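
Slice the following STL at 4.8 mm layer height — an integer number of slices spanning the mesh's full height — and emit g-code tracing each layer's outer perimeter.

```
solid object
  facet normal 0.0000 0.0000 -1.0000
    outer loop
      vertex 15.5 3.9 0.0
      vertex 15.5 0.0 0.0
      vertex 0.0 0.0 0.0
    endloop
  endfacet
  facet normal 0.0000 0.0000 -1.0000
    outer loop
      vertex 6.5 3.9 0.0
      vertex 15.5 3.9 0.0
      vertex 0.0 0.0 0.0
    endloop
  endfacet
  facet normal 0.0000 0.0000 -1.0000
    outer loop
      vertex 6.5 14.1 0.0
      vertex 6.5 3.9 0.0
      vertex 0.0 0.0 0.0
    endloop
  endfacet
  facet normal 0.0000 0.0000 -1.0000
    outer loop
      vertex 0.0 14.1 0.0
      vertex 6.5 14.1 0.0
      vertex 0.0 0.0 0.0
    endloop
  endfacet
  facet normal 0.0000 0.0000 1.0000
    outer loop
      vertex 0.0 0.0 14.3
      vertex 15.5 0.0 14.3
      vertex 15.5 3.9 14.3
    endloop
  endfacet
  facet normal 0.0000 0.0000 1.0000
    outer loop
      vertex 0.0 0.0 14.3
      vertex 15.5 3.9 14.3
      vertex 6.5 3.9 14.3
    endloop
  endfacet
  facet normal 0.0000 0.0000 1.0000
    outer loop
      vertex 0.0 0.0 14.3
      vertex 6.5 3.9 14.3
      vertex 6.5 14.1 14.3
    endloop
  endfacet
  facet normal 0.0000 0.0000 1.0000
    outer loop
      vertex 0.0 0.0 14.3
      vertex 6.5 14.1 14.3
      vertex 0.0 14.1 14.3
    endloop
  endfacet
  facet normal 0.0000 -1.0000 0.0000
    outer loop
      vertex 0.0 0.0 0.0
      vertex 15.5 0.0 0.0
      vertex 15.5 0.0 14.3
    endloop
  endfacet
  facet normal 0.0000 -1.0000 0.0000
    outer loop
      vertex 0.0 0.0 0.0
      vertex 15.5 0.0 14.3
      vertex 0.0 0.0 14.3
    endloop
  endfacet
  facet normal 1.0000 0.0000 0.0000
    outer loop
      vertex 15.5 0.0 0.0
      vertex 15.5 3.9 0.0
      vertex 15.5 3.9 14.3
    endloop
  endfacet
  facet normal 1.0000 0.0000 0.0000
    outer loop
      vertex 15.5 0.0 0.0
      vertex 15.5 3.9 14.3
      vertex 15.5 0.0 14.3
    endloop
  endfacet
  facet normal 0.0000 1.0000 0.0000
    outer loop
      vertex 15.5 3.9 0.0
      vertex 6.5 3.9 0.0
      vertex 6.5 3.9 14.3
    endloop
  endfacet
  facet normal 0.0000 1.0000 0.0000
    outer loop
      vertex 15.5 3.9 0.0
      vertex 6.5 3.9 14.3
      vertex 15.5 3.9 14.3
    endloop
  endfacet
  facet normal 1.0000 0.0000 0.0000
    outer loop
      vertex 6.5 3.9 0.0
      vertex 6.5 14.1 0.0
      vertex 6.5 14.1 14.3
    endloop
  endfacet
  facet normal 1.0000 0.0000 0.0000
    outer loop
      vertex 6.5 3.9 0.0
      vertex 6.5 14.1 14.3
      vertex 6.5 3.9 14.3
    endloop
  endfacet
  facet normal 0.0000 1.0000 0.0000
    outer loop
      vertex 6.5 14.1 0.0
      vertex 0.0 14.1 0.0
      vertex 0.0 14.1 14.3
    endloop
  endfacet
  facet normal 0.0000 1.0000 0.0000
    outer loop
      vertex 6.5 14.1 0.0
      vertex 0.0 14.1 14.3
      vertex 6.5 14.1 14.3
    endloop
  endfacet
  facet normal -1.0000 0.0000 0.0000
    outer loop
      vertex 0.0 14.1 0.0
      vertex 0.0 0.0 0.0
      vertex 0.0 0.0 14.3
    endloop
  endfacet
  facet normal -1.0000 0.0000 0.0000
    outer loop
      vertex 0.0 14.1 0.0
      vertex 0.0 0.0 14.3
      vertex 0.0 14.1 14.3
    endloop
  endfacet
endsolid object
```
; perimeter-only toolpath
G21 ; units = mm
G90 ; absolute positioning
G28 ; home
; layer 1
G0 Z4.8
G0 X0.0 Y0.0
G1 X15.5 Y0.0
G1 X15.5 Y3.9
G1 X6.5 Y3.9
G1 X6.5 Y14.1
G1 X0.0 Y14.1
G1 X0.0 Y0.0
; layer 2
G0 Z9.5
G0 X0.0 Y0.0
G1 X15.5 Y0.0
G1 X15.5 Y3.9
G1 X6.5 Y3.9
G1 X6.5 Y14.1
G1 X0.0 Y14.1
G1 X0.0 Y0.0
; layer 3
G0 Z14.3
G0 X0.0 Y0.0
G1 X15.5 Y0.0
G1 X15.5 Y3.9
G1 X6.5 Y3.9
G1 X6.5 Y14.1
G1 X0.0 Y14.1
G1 X0.0 Y0.0
M2 ; end

The solid is an L-shaped prism: outer 15.5 × 14.1 mm, arm thicknesses ≈ 3.9 mm (horizontal) and 6.5 mm (vertical), extruded 14.3 mm in z. Slicing at Δz = 4.8 mm — 3 equal slices spanning the solid's height, so layer i sits at z = i·h/3 — gives 3 non-empty perimeters. Each is a 6-segment closed polygon; G0 lifts to the layer z and rapids to the start vertex, then G1 traces the edges.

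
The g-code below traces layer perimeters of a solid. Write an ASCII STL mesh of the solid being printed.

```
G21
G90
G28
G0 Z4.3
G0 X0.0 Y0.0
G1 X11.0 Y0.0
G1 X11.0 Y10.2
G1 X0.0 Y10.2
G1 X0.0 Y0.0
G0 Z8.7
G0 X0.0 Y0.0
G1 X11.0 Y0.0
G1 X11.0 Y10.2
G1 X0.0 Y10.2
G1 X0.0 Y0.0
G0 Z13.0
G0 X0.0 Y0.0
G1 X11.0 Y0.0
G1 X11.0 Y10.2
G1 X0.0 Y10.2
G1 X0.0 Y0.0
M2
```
solid part
  facet normal 0.0000 0.0000 -1.0000
    outer loop
      vertex 11.0 10.2 0.0
      vertex 11.0 0.0 0.0
      vertex 0.0 0.0 0.0
    endloop
  endfacet
  facet normal 0.0000 0.0000 -1.0000
    outer loop
      vertex 0.0 10.2 0.0
      vertex 11.0 10.2 0.0
      vertex 0.0 0.0 0.0
    endloop
  endfacet
  facet normal 0.0000 0.0000 1.0000
    outer loop
      vertex 0.0 0.0 13.0
      vertex 11.0 0.0 13.0
      vertex 11.0 10.2 13.0
    endloop
  endfacet
  facet normal 0.0000 0.0000 1.0000
    outer loop
      vertex 0.0 0.0 13.0
      vertex 11.0 10.2 13.0
      vertex 0.0 10.2 13.0
    endloop
  endfacet
  facet normal 0.0000 -1.0000 0.0000
    outer loop
      vertex 0.0 0.0 0.0
      vertex 11.0 0.0 0.0
      vertex 11.0 0.0 13.0
    endloop
  endfacet
  facet normal 0.0000 -1.0000 0.0000
    outer loop
      vertex 0.0 0.0 0.0
      vertex 11.0 0.0 13.0
      vertex 0.0 0.0 13.0
    endloop
  endfacet
  facet normal 0.0000 1.0000 0.0000
    outer loop
      vertex 11.0 10.2 13.0
      vertex 11.0 10.2 0.0
      vertex 0.0 10.2 0.0
    endloop
  endfacet
  facet normal 0.0000 1.0000 0.0000
    outer loop
      vertex 0.0 10.2 13.0
      vertex 11.0 10.2 13.0
      vertex 0.0 10.2 0.0
    endloop
  endfacet
  facet normal -1.0000 0.0000 0.0000
    outer loop
      vertex 0.0 10.2 13.0
      vertex 0.0 10.2 0.0
      vertex 0.0 0.0 0.0
    endloop
  endfacet
  facet normal -1.0000 0.0000 0.0000
    outer loop
      vertex 0.0 0.0 13.0
      vertex 0.0 10.2 13.0
      vertex 0.0 0.0 0.0
    endloop
  endfacet
  facet normal 1.0000 0.0000 0.0000
    outer loop
      vertex 11.0 0.0 0.0
      vertex 11.0 10.2 0.0
      vertex 11.0 10.2 13.0
    endloop
  endfacet
  facet normal 1.0000 0.0000 0.0000
    outer loop
      vertex 11.0 0.0 0.0
      vertex 11.0 10.2 13.0
      vertex 11.0 0.0 13.0
    endloop
  endfacet
endsolid part

The G0 Z moves step by Δz≈4.3 mm. Every layer's G1 loop is the same polygon, so the solid is a straight extrusion of it from z=0 to z≈13. Closing with flat bottom and top caps and triangulating gives 12 facets — a rectangular box, roughly 11 × 10.2 mm footprint and 13 mm tall.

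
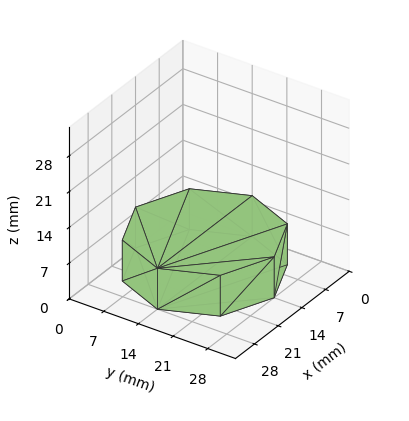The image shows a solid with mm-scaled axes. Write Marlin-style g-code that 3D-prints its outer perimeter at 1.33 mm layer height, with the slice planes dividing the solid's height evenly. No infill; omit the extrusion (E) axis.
Reading the render: the shape is a regular 8-sided prism (a cylinder approximated with 8 flat sides), circumscribed radius ≈ 14 mm, height ≈ 8 mm (dimensions read to the nearest mm from the axis ticks). For the g-code, the solid's height is divided into equal slices at the stated Δz and each level perimeter traced with G1 moves after a G0 lift.

; perimeter-only toolpath
G21 ; units = mm
G90 ; absolute positioning
G28 ; home
; layer 1
G0 Z1.33
G0 X28.00 Y14.00
G1 X23.90 Y23.90
G1 X14.00 Y28.00
G1 X4.10 Y23.90
G1 X0.00 Y14.00
G1 X4.10 Y4.10
G1 X14.00 Y0.00
G1 X23.90 Y4.10
G1 X28.00 Y14.00
; layer 2
G0 Z2.67
G0 X28.00 Y14.00
G1 X23.90 Y23.90
G1 X14.00 Y28.00
G1 X4.10 Y23.90
G1 X0.00 Y14.00
G1 X4.10 Y4.10
G1 X14.00 Y0.00
G1 X23.90 Y4.10
G1 X28.00 Y14.00
; layer 3
G0 Z4.00
G0 X28.00 Y14.00
G1 X23.90 Y23.90
G1 X14.00 Y28.00
G1 X4.10 Y23.90
G1 X0.00 Y14.00
G1 X4.10 Y4.10
G1 X14.00 Y0.00
G1 X23.90 Y4.10
G1 X28.00 Y14.00
; layer 4
G0 Z5.33
G0 X28.00 Y14.00
G1 X23.90 Y23.90
G1 X14.00 Y28.00
G1 X4.10 Y23.90
G1 X0.00 Y14.00
G1 X4.10 Y4.10
G1 X14.00 Y0.00
G1 X23.90 Y4.10
G1 X28.00 Y14.00
; layer 5
G0 Z6.67
G0 X28.00 Y14.00
G1 X23.90 Y23.90
G1 X14.00 Y28.00
G1 X4.10 Y23.90
G1 X0.00 Y14.00
G1 X4.10 Y4.10
G1 X14.00 Y0.00
G1 X23.90 Y4.10
G1 X28.00 Y14.00
; layer 6
G0 Z8.00
G0 X28.00 Y14.00
G1 X23.90 Y23.90
G1 X14.00 Y28.00
G1 X4.10 Y23.90
G1 X0.00 Y14.00
G1 X4.10 Y4.10
G1 X14.00 Y0.00
G1 X23.90 Y4.10
G1 X28.00 Y14.00
M2 ; end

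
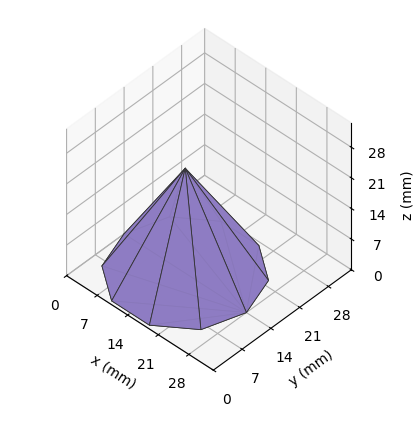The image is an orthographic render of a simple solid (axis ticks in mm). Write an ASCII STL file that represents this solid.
Reading the render: the shape is a regular 10-sided pyramid, base circumscribed radius ≈ 14 mm, apex at z ≈ 24 mm (dimensions read to the nearest mm from the axis ticks). For the STL, each face is triangulated and given an outward normal.

solid part
  facet normal 0.0000 0.0000 -1.0000
    outer loop
      vertex 18.326 27.315 0.000
      vertex 25.326 22.229 0.000
      vertex 28.000 14.000 0.000
    endloop
  endfacet
  facet normal 0.0000 0.0000 -1.0000
    outer loop
      vertex 9.674 27.315 0.000
      vertex 18.326 27.315 0.000
      vertex 28.000 14.000 0.000
    endloop
  endfacet
  facet normal 0.0000 0.0000 -1.0000
    outer loop
      vertex 2.674 22.229 0.000
      vertex 9.674 27.315 0.000
      vertex 28.000 14.000 0.000
    endloop
  endfacet
  facet normal 0.0000 0.0000 -1.0000
    outer loop
      vertex 0.000 14.000 0.000
      vertex 2.674 22.229 0.000
      vertex 28.000 14.000 0.000
    endloop
  endfacet
  facet normal 0.0000 0.0000 -1.0000
    outer loop
      vertex 2.674 5.771 0.000
      vertex 0.000 14.000 0.000
      vertex 28.000 14.000 0.000
    endloop
  endfacet
  facet normal 0.0000 0.0000 -1.0000
    outer loop
      vertex 9.674 0.685 0.000
      vertex 2.674 5.771 0.000
      vertex 28.000 14.000 0.000
    endloop
  endfacet
  facet normal 0.0000 0.0000 -1.0000
    outer loop
      vertex 18.326 0.685 0.000
      vertex 9.674 0.685 0.000
      vertex 28.000 14.000 0.000
    endloop
  endfacet
  facet normal 0.0000 0.0000 -1.0000
    outer loop
      vertex 25.326 5.771 0.000
      vertex 18.326 0.685 0.000
      vertex 28.000 14.000 0.000
    endloop
  endfacet
  facet normal 0.8316 0.2702 0.4851
    outer loop
      vertex 28.000 14.000 0.000
      vertex 25.326 22.229 0.000
      vertex 14.000 14.000 24.000
    endloop
  endfacet
  facet normal 0.5140 0.7074 0.4851
    outer loop
      vertex 25.326 22.229 0.000
      vertex 18.326 27.315 0.000
      vertex 14.000 14.000 24.000
    endloop
  endfacet
  facet normal 0.0000 0.8744 0.4851
    outer loop
      vertex 18.326 27.315 0.000
      vertex 9.674 27.315 0.000
      vertex 14.000 14.000 24.000
    endloop
  endfacet
  facet normal -0.5140 0.7074 0.4851
    outer loop
      vertex 9.674 27.315 0.000
      vertex 2.674 22.229 0.000
      vertex 14.000 14.000 24.000
    endloop
  endfacet
  facet normal -0.8316 0.2702 0.4851
    outer loop
      vertex 2.674 22.229 0.000
      vertex 0.000 14.000 0.000
      vertex 14.000 14.000 24.000
    endloop
  endfacet
  facet normal -0.8316 -0.2702 0.4851
    outer loop
      vertex 0.000 14.000 0.000
      vertex 2.674 5.771 0.000
      vertex 14.000 14.000 24.000
    endloop
  endfacet
  facet normal -0.5140 -0.7074 0.4851
    outer loop
      vertex 2.674 5.771 0.000
      vertex 9.674 0.685 0.000
      vertex 14.000 14.000 24.000
    endloop
  endfacet
  facet normal 0.0000 -0.8744 0.4851
    outer loop
      vertex 9.674 0.685 0.000
      vertex 18.326 0.685 0.000
      vertex 14.000 14.000 24.000
    endloop
  endfacet
  facet normal 0.5140 -0.7074 0.4851
    outer loop
      vertex 18.326 0.685 0.000
      vertex 25.326 5.771 0.000
      vertex 14.000 14.000 24.000
    endloop
  endfacet
  facet normal 0.8316 -0.2702 0.4851
    outer loop
      vertex 25.326 5.771 0.000
      vertex 28.000 14.000 0.000
      vertex 14.000 14.000 24.000
    endloop
  endfacet
endsolid part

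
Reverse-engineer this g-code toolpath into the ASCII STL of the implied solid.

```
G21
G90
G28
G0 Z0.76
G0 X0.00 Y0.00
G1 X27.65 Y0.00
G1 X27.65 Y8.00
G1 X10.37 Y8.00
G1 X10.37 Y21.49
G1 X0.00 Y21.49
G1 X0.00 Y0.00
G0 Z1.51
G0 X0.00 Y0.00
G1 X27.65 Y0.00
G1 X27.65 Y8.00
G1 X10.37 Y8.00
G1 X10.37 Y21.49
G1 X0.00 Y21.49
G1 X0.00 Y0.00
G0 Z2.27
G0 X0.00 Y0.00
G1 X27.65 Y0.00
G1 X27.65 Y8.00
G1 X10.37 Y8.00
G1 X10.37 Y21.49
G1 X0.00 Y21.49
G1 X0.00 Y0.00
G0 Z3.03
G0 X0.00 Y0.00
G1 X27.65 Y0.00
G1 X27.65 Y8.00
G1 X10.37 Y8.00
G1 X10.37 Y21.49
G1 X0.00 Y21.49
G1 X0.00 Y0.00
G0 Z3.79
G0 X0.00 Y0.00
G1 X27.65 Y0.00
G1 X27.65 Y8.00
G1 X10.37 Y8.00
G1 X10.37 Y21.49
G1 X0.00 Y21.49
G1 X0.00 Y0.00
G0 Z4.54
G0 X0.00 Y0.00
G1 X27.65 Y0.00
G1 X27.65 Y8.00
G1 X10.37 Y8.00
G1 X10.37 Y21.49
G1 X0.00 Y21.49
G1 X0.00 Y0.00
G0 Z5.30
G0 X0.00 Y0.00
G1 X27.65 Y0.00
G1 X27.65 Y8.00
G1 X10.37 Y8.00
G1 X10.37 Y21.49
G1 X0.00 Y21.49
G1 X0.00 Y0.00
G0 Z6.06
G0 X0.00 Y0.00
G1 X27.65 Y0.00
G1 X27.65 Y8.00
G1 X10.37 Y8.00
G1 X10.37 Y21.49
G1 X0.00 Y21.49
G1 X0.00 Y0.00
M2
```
solid part
  facet normal 0.0000 0.0000 -1.0000
    outer loop
      vertex 27.65 8.00 0.00
      vertex 27.65 0.00 0.00
      vertex 0.00 0.00 0.00
    endloop
  endfacet
  facet normal 0.0000 0.0000 -1.0000
    outer loop
      vertex 10.37 8.00 0.00
      vertex 27.65 8.00 0.00
      vertex 0.00 0.00 0.00
    endloop
  endfacet
  facet normal 0.0000 0.0000 -1.0000
    outer loop
      vertex 10.37 21.49 0.00
      vertex 10.37 8.00 0.00
      vertex 0.00 0.00 0.00
    endloop
  endfacet
  facet normal 0.0000 0.0000 -1.0000
    outer loop
      vertex 0.00 21.49 0.00
      vertex 10.37 21.49 0.00
      vertex 0.00 0.00 0.00
    endloop
  endfacet
  facet normal 0.0000 0.0000 1.0000
    outer loop
      vertex 0.00 0.00 6.06
      vertex 27.65 0.00 6.06
      vertex 27.65 8.00 6.06
    endloop
  endfacet
  facet normal 0.0000 0.0000 1.0000
    outer loop
      vertex 0.00 0.00 6.06
      vertex 27.65 8.00 6.06
      vertex 10.37 8.00 6.06
    endloop
  endfacet
  facet normal 0.0000 0.0000 1.0000
    outer loop
      vertex 0.00 0.00 6.06
      vertex 10.37 8.00 6.06
      vertex 10.37 21.49 6.06
    endloop
  endfacet
  facet normal 0.0000 0.0000 1.0000
    outer loop
      vertex 0.00 0.00 6.06
      vertex 10.37 21.49 6.06
      vertex 0.00 21.49 6.06
    endloop
  endfacet
  facet normal 0.0000 -1.0000 0.0000
    outer loop
      vertex 0.00 0.00 0.00
      vertex 27.65 0.00 0.00
      vertex 27.65 0.00 6.06
    endloop
  endfacet
  facet normal 0.0000 -1.0000 0.0000
    outer loop
      vertex 0.00 0.00 0.00
      vertex 27.65 0.00 6.06
      vertex 0.00 0.00 6.06
    endloop
  endfacet
  facet normal 1.0000 0.0000 0.0000
    outer loop
      vertex 27.65 0.00 0.00
      vertex 27.65 8.00 0.00
      vertex 27.65 8.00 6.06
    endloop
  endfacet
  facet normal 1.0000 0.0000 0.0000
    outer loop
      vertex 27.65 0.00 0.00
      vertex 27.65 8.00 6.06
      vertex 27.65 0.00 6.06
    endloop
  endfacet
  facet normal 0.0000 1.0000 0.0000
    outer loop
      vertex 27.65 8.00 0.00
      vertex 10.37 8.00 0.00
      vertex 10.37 8.00 6.06
    endloop
  endfacet
  facet normal 0.0000 1.0000 0.0000
    outer loop
      vertex 27.65 8.00 0.00
      vertex 10.37 8.00 6.06
      vertex 27.65 8.00 6.06
    endloop
  endfacet
  facet normal 1.0000 0.0000 0.0000
    outer loop
      vertex 10.37 8.00 0.00
      vertex 10.37 21.49 0.00
      vertex 10.37 21.49 6.06
    endloop
  endfacet
  facet normal 1.0000 0.0000 0.0000
    outer loop
      vertex 10.37 8.00 0.00
      vertex 10.37 21.49 6.06
      vertex 10.37 8.00 6.06
    endloop
  endfacet
  facet normal 0.0000 1.0000 0.0000
    outer loop
      vertex 10.37 21.49 0.00
      vertex 0.00 21.49 0.00
      vertex 0.00 21.49 6.06
    endloop
  endfacet
  facet normal 0.0000 1.0000 0.0000
    outer loop
      vertex 10.37 21.49 0.00
      vertex 0.00 21.49 6.06
      vertex 10.37 21.49 6.06
    endloop
  endfacet
  facet normal -1.0000 0.0000 0.0000
    outer loop
      vertex 0.00 21.49 0.00
      vertex 0.00 0.00 0.00
      vertex 0.00 0.00 6.06
    endloop
  endfacet
  facet normal -1.0000 0.0000 0.0000
    outer loop
      vertex 0.00 21.49 0.00
      vertex 0.00 0.00 6.06
      vertex 0.00 21.49 6.06
    endloop
  endfacet
endsolid part

The G0 Z moves step by Δz≈0.76 mm. Every layer's G1 loop is the same polygon, so the solid is a straight extrusion of it from z=0 to z≈6.06. Closing with flat bottom and top caps and triangulating gives 20 facets — an L-shaped prism: outer 27.6 × 21.5 mm, arm thicknesses ≈ 8 mm (horizontal) and 10.4 mm (vertical), extruded 6.06 mm in z.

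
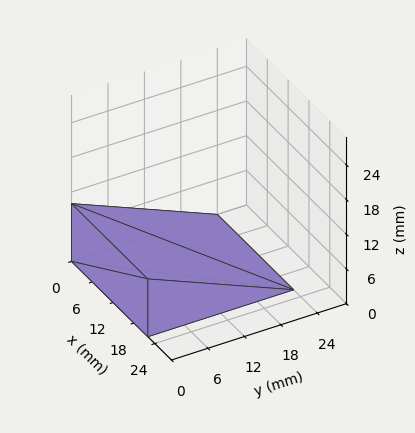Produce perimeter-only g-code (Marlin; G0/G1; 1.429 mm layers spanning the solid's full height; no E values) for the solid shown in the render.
Reading the render: the shape is a wedge (ramp): 22 × 24 mm base, rising to 10 mm along the y=0 edge and sloping linearly to z=0 at y=24 (dimensions read to the nearest mm from the axis ticks). For the g-code, the solid's height is divided into equal slices at the stated Δz and each level perimeter traced with G1 moves after a G0 lift.

; perimeter-only toolpath
G21 ; units = mm
G90 ; absolute positioning
G28 ; home
; layer 1
G0 Z1.429
G0 X0.000 Y0.000
G1 X22.000 Y0.000
G1 X22.000 Y20.571
G1 X0.000 Y20.571
G1 X0.000 Y0.000
; layer 2
G0 Z2.857
G0 X0.000 Y0.000
G1 X22.000 Y0.000
G1 X22.000 Y17.143
G1 X0.000 Y17.143
G1 X0.000 Y0.000
; layer 3
G0 Z4.286
G0 X0.000 Y0.000
G1 X22.000 Y0.000
G1 X22.000 Y13.714
G1 X0.000 Y13.714
G1 X0.000 Y0.000
; layer 4
G0 Z5.714
G0 X0.000 Y0.000
G1 X22.000 Y0.000
G1 X22.000 Y10.286
G1 X0.000 Y10.286
G1 X0.000 Y0.000
; layer 5
G0 Z7.143
G0 X0.000 Y0.000
G1 X22.000 Y0.000
G1 X22.000 Y6.857
G1 X0.000 Y6.857
G1 X0.000 Y0.000
; layer 6
G0 Z8.571
G0 X0.000 Y0.000
G1 X22.000 Y0.000
G1 X22.000 Y3.429
G1 X0.000 Y3.429
G1 X0.000 Y0.000
M2 ; end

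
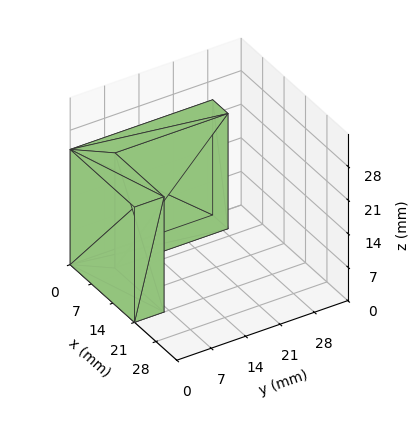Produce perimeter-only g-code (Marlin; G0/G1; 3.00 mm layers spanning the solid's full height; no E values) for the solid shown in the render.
Reading the render: the shape is an L-shaped prism: outer 21 × 29 mm, arm thicknesses ≈ 6 mm (horizontal) and 5 mm (vertical), extruded 24 mm in z (dimensions read to the nearest mm from the axis ticks). For the g-code, the solid's height is divided into equal slices at the stated Δz and each level perimeter traced with G1 moves after a G0 lift.

; perimeter-only toolpath
G21 ; units = mm
G90 ; absolute positioning
G28 ; home
; layer 1
G0 Z3.00
G0 X0.00 Y0.00
G1 X21.00 Y0.00
G1 X21.00 Y6.00
G1 X5.00 Y6.00
G1 X5.00 Y29.00
G1 X0.00 Y29.00
G1 X0.00 Y0.00
; layer 2
G0 Z6.00
G0 X0.00 Y0.00
G1 X21.00 Y0.00
G1 X21.00 Y6.00
G1 X5.00 Y6.00
G1 X5.00 Y29.00
G1 X0.00 Y29.00
G1 X0.00 Y0.00
; layer 3
G0 Z9.00
G0 X0.00 Y0.00
G1 X21.00 Y0.00
G1 X21.00 Y6.00
G1 X5.00 Y6.00
G1 X5.00 Y29.00
G1 X0.00 Y29.00
G1 X0.00 Y0.00
; layer 4
G0 Z12.00
G0 X0.00 Y0.00
G1 X21.00 Y0.00
G1 X21.00 Y6.00
G1 X5.00 Y6.00
G1 X5.00 Y29.00
G1 X0.00 Y29.00
G1 X0.00 Y0.00
; layer 5
G0 Z15.00
G0 X0.00 Y0.00
G1 X21.00 Y0.00
G1 X21.00 Y6.00
G1 X5.00 Y6.00
G1 X5.00 Y29.00
G1 X0.00 Y29.00
G1 X0.00 Y0.00
; layer 6
G0 Z18.00
G0 X0.00 Y0.00
G1 X21.00 Y0.00
G1 X21.00 Y6.00
G1 X5.00 Y6.00
G1 X5.00 Y29.00
G1 X0.00 Y29.00
G1 X0.00 Y0.00
; layer 7
G0 Z21.00
G0 X0.00 Y0.00
G1 X21.00 Y0.00
G1 X21.00 Y6.00
G1 X5.00 Y6.00
G1 X5.00 Y29.00
G1 X0.00 Y29.00
G1 X0.00 Y0.00
; layer 8
G0 Z24.00
G0 X0.00 Y0.00
G1 X21.00 Y0.00
G1 X21.00 Y6.00
G1 X5.00 Y6.00
G1 X5.00 Y29.00
G1 X0.00 Y29.00
G1 X0.00 Y0.00
M2 ; end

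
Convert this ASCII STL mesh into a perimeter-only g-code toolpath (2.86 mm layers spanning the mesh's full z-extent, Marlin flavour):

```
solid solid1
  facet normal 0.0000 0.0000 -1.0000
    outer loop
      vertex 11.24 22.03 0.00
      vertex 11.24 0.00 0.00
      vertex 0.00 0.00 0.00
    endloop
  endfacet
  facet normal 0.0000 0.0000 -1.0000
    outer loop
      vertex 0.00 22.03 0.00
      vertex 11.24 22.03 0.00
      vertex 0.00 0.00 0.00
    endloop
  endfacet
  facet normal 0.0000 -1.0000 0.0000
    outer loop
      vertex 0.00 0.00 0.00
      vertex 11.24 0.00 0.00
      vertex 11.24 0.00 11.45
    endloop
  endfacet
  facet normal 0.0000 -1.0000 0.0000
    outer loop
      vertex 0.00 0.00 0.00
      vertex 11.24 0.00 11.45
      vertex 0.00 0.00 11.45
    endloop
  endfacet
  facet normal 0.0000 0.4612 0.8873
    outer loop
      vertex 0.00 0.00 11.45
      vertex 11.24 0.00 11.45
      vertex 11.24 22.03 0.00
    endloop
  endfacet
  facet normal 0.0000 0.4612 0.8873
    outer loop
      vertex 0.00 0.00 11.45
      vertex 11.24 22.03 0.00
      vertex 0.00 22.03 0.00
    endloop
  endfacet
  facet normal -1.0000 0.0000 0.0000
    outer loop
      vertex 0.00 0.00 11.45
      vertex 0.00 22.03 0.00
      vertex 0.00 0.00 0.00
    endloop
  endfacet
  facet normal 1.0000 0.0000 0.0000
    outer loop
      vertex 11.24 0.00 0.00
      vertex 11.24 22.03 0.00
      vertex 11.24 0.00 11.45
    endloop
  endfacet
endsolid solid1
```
; perimeter-only toolpath
G21 ; units = mm
G90 ; absolute positioning
G28 ; home
; layer 1
G0 Z2.86
G0 X0.00 Y0.00
G1 X11.24 Y0.00
G1 X11.24 Y16.52
G1 X0.00 Y16.52
G1 X0.00 Y0.00
; layer 2
G0 Z5.72
G0 X0.00 Y0.00
G1 X11.24 Y0.00
G1 X11.24 Y11.02
G1 X0.00 Y11.02
G1 X0.00 Y0.00
; layer 3
G0 Z8.59
G0 X0.00 Y0.00
G1 X11.24 Y0.00
G1 X11.24 Y5.51
G1 X0.00 Y5.51
G1 X0.00 Y0.00
M2 ; end

The solid is a wedge (ramp): 11.2 × 22 mm base, rising to 11.4 mm along the y=0 edge and sloping linearly to z=0 at y=22. Slicing at Δz = 2.86 mm — 4 equal slices spanning the solid's height, so layer i sits at z = i·h/4 — gives 3 non-empty perimeters. Each is a 4-segment closed polygon; G0 lifts to the layer z and rapids to the start vertex, then G1 traces the edges. The cross-section shrinks linearly with z (the slice at the apex is degenerate and omitted).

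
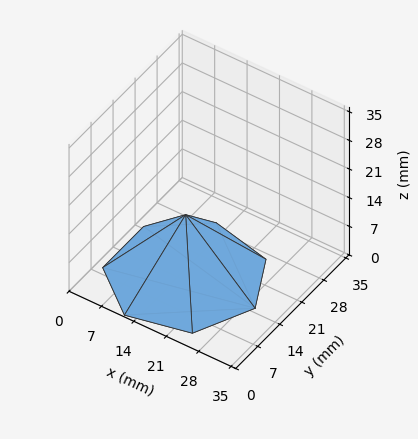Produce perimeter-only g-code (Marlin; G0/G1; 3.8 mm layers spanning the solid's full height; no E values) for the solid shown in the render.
Reading the render: the shape is a regular 7-sided pyramid, base circumscribed radius ≈ 15 mm, apex at z ≈ 15 mm (dimensions read to the nearest mm from the axis ticks). For the g-code, the solid's height is divided into equal slices at the stated Δz and each level perimeter traced with G1 moves after a G0 lift.

; perimeter-only toolpath
G21 ; units = mm
G90 ; absolute positioning
G28 ; home
; layer 1
G0 Z3.8
G0 X26.2 Y15.0
G1 X22.0 Y23.8
G1 X12.5 Y26.0
G1 X4.9 Y19.9
G1 X4.9 Y10.1
G1 X12.5 Y4.0
G1 X22.0 Y6.2
G1 X26.2 Y15.0
; layer 2
G0 Z7.5
G0 X22.5 Y15.0
G1 X19.7 Y20.9
G1 X13.3 Y22.3
G1 X8.2 Y18.2
G1 X8.2 Y11.8
G1 X13.3 Y7.7
G1 X19.7 Y9.2
G1 X22.5 Y15.0
; layer 3
G0 Z11.2
G0 X18.8 Y15.0
G1 X17.4 Y17.9
G1 X14.2 Y18.6
G1 X11.6 Y16.6
G1 X11.6 Y13.4
G1 X14.2 Y11.3
G1 X17.4 Y12.1
G1 X18.8 Y15.0
M2 ; end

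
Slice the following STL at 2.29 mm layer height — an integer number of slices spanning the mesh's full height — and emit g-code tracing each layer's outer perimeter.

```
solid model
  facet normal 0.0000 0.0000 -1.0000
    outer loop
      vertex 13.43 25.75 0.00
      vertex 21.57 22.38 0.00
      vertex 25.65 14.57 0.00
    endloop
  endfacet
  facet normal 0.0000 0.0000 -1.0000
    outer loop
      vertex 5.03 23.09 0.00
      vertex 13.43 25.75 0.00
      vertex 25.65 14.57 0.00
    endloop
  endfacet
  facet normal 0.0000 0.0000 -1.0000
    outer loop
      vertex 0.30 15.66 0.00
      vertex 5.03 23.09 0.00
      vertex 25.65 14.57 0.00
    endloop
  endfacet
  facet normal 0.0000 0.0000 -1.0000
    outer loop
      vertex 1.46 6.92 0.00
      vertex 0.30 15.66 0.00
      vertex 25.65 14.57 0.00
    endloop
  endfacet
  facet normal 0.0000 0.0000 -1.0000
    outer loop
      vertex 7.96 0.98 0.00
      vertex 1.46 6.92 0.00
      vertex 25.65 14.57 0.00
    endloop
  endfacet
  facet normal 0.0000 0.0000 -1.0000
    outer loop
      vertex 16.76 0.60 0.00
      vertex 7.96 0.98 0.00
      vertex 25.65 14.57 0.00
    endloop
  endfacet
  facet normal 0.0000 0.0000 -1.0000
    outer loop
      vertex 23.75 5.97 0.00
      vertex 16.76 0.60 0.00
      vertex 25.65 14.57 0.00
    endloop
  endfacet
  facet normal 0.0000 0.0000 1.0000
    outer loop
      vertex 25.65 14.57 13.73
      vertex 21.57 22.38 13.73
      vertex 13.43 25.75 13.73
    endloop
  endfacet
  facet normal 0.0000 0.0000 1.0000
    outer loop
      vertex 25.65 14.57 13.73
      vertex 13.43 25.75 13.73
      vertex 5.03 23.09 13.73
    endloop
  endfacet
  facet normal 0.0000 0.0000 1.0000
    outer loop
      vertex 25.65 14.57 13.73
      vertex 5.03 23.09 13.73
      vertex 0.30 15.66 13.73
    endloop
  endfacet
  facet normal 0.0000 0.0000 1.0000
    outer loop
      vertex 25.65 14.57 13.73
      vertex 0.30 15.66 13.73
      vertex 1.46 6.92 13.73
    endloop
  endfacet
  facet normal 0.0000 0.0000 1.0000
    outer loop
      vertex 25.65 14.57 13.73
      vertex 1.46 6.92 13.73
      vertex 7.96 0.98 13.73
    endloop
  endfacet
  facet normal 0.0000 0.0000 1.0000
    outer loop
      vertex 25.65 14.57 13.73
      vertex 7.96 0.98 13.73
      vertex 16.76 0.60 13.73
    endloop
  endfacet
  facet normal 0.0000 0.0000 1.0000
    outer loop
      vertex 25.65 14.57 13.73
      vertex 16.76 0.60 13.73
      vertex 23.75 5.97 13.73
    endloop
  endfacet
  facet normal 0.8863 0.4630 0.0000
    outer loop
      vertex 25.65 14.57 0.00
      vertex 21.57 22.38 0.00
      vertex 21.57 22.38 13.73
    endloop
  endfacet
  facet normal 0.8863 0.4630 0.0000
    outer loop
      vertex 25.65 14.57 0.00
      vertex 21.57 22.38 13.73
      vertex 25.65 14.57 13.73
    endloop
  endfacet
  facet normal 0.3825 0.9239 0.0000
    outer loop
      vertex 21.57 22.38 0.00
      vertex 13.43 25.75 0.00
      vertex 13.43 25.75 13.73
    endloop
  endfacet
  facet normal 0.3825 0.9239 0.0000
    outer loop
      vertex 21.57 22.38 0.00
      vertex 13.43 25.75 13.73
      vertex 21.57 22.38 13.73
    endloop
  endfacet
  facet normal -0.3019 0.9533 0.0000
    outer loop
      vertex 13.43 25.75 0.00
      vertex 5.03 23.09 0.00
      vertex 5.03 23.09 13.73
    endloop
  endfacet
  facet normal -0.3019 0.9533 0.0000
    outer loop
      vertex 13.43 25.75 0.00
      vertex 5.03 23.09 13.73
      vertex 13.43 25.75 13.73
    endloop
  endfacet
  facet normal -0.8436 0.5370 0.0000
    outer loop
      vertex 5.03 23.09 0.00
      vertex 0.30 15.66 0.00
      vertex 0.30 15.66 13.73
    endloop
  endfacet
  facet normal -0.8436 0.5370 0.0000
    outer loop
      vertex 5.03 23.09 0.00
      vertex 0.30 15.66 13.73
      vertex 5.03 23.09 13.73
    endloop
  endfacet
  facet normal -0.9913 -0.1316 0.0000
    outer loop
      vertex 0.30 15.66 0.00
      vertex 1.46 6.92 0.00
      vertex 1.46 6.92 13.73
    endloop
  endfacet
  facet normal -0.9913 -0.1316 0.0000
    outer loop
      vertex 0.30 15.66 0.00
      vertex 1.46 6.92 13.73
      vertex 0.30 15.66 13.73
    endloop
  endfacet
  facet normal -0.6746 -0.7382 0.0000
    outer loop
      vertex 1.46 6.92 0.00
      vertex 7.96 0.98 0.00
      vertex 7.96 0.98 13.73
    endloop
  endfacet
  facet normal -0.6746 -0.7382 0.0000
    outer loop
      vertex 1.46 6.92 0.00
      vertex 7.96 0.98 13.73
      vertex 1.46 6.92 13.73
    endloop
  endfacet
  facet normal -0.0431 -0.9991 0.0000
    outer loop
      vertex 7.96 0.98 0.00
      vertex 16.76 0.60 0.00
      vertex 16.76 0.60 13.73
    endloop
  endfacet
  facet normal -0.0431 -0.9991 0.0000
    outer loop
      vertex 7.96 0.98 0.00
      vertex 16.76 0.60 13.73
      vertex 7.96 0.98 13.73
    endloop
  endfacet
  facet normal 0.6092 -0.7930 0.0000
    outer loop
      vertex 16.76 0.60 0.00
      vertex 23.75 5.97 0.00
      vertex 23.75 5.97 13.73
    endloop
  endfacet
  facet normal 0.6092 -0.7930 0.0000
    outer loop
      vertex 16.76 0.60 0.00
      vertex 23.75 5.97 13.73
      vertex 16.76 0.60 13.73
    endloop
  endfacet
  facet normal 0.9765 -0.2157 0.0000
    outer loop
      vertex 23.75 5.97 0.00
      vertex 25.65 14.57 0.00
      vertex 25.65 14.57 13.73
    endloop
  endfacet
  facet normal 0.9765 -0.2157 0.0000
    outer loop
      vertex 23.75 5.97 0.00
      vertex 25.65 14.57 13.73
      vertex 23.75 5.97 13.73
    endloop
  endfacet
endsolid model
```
; perimeter-only toolpath
G21 ; units = mm
G90 ; absolute positioning
G28 ; home
; layer 1
G0 Z2.29
G0 X25.65 Y14.57
G1 X21.57 Y22.38
G1 X13.43 Y25.75
G1 X5.03 Y23.09
G1 X0.30 Y15.66
G1 X1.46 Y6.92
G1 X7.96 Y0.98
G1 X16.76 Y0.60
G1 X23.75 Y5.97
G1 X25.65 Y14.57
; layer 2
G0 Z4.58
G0 X25.65 Y14.57
G1 X21.57 Y22.38
G1 X13.43 Y25.75
G1 X5.03 Y23.09
G1 X0.30 Y15.66
G1 X1.46 Y6.92
G1 X7.96 Y0.98
G1 X16.76 Y0.60
G1 X23.75 Y5.97
G1 X25.65 Y14.57
; layer 3
G0 Z6.87
G0 X25.65 Y14.57
G1 X21.57 Y22.38
G1 X13.43 Y25.75
G1 X5.03 Y23.09
G1 X0.30 Y15.66
G1 X1.46 Y6.92
G1 X7.96 Y0.98
G1 X16.76 Y0.60
G1 X23.75 Y5.97
G1 X25.65 Y14.57
; layer 4
G0 Z9.15
G0 X25.65 Y14.57
G1 X21.57 Y22.38
G1 X13.43 Y25.75
G1 X5.03 Y23.09
G1 X0.30 Y15.66
G1 X1.46 Y6.92
G1 X7.96 Y0.98
G1 X16.76 Y0.60
G1 X23.75 Y5.97
G1 X25.65 Y14.57
; layer 5
G0 Z11.44
G0 X25.65 Y14.57
G1 X21.57 Y22.38
G1 X13.43 Y25.75
G1 X5.03 Y23.09
G1 X0.30 Y15.66
G1 X1.46 Y6.92
G1 X7.96 Y0.98
G1 X16.76 Y0.60
G1 X23.75 Y5.97
G1 X25.65 Y14.57
; layer 6
G0 Z13.73
G0 X25.65 Y14.57
G1 X21.57 Y22.38
G1 X13.43 Y25.75
G1 X5.03 Y23.09
G1 X0.30 Y15.66
G1 X1.46 Y6.92
G1 X7.96 Y0.98
G1 X16.76 Y0.60
G1 X23.75 Y5.97
G1 X25.65 Y14.57
M2 ; end

The solid is a regular 9-sided prism (a cylinder approximated with 9 flat sides), circumscribed radius ≈ 12.9 mm, height ≈ 13.7 mm. Slicing at Δz = 2.29 mm — 6 equal slices spanning the solid's height, so layer i sits at z = i·h/6 — gives 6 non-empty perimeters. Each is a 9-segment closed polygon; G0 lifts to the layer z and rapids to the start vertex, then G1 traces the edges.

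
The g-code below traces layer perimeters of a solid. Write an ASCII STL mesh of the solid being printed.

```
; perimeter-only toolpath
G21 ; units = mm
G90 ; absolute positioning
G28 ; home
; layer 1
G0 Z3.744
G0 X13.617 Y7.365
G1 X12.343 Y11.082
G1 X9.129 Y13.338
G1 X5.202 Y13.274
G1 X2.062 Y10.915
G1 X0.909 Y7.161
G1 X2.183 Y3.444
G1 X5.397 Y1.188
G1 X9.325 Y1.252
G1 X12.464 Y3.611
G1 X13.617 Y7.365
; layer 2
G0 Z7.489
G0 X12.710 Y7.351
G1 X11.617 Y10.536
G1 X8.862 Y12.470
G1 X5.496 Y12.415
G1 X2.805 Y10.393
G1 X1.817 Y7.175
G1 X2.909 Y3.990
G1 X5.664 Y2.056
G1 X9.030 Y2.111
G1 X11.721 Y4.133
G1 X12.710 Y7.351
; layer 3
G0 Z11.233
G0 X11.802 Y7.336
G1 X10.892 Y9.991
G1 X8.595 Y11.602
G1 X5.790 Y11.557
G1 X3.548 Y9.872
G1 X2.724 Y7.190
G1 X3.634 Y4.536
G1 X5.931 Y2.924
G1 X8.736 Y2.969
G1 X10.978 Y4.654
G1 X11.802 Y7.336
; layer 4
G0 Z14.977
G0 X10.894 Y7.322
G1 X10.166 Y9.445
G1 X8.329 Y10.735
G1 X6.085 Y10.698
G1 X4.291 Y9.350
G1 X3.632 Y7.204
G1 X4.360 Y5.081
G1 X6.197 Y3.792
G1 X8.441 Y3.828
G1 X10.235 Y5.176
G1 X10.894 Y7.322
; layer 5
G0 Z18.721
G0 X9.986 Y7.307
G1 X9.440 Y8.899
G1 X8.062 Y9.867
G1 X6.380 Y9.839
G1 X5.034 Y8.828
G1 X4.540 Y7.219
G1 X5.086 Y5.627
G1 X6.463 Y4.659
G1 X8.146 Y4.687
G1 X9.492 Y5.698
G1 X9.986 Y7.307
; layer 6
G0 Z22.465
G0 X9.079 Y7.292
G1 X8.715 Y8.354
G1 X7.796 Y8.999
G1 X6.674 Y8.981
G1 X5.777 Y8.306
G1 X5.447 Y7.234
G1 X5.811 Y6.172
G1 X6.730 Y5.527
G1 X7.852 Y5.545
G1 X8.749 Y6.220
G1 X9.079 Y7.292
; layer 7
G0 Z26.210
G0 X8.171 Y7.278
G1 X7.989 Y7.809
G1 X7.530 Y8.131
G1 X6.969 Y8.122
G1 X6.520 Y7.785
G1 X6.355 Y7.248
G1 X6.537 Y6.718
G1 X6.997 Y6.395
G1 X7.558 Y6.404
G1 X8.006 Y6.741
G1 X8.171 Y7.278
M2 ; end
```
solid part
  facet normal 0.0000 0.0000 -1.0000
    outer loop
      vertex 9.395 14.206 0.000
      vertex 13.069 11.627 0.000
      vertex 14.525 7.380 0.000
    endloop
  endfacet
  facet normal 0.0000 0.0000 -1.0000
    outer loop
      vertex 4.907 14.133 0.000
      vertex 9.395 14.206 0.000
      vertex 14.525 7.380 0.000
    endloop
  endfacet
  facet normal 0.0000 0.0000 -1.0000
    outer loop
      vertex 1.319 11.437 0.000
      vertex 4.907 14.133 0.000
      vertex 14.525 7.380 0.000
    endloop
  endfacet
  facet normal 0.0000 0.0000 -1.0000
    outer loop
      vertex 0.001 7.146 0.000
      vertex 1.319 11.437 0.000
      vertex 14.525 7.380 0.000
    endloop
  endfacet
  facet normal 0.0000 0.0000 -1.0000
    outer loop
      vertex 1.457 2.899 0.000
      vertex 0.001 7.146 0.000
      vertex 14.525 7.380 0.000
    endloop
  endfacet
  facet normal 0.0000 0.0000 -1.0000
    outer loop
      vertex 5.131 0.320 0.000
      vertex 1.457 2.899 0.000
      vertex 14.525 7.380 0.000
    endloop
  endfacet
  facet normal 0.0000 0.0000 -1.0000
    outer loop
      vertex 9.619 0.393 0.000
      vertex 5.131 0.320 0.000
      vertex 14.525 7.380 0.000
    endloop
  endfacet
  facet normal 0.0000 0.0000 -1.0000
    outer loop
      vertex 13.207 3.089 0.000
      vertex 9.619 0.393 0.000
      vertex 14.525 7.380 0.000
    endloop
  endfacet
  facet normal 0.9218 0.3160 0.2247
    outer loop
      vertex 14.525 7.380 0.000
      vertex 13.069 11.627 0.000
      vertex 7.263 7.263 29.954
    endloop
  endfacet
  facet normal 0.5598 0.7975 0.2247
    outer loop
      vertex 13.069 11.627 0.000
      vertex 9.395 14.206 0.000
      vertex 7.263 7.263 29.954
    endloop
  endfacet
  facet normal -0.0158 0.9743 0.2247
    outer loop
      vertex 9.395 14.206 0.000
      vertex 4.907 14.133 0.000
      vertex 7.263 7.263 29.954
    endloop
  endfacet
  facet normal -0.5854 0.7790 0.2247
    outer loop
      vertex 4.907 14.133 0.000
      vertex 1.319 11.437 0.000
      vertex 7.263 7.263 29.954
    endloop
  endfacet
  facet normal -0.9315 0.2861 0.2247
    outer loop
      vertex 1.319 11.437 0.000
      vertex 0.001 7.146 0.000
      vertex 7.263 7.263 29.954
    endloop
  endfacet
  facet normal -0.9218 -0.3160 0.2247
    outer loop
      vertex 0.001 7.146 0.000
      vertex 1.457 2.899 0.000
      vertex 7.263 7.263 29.954
    endloop
  endfacet
  facet normal -0.5598 -0.7975 0.2247
    outer loop
      vertex 1.457 2.899 0.000
      vertex 5.131 0.320 0.000
      vertex 7.263 7.263 29.954
    endloop
  endfacet
  facet normal 0.0158 -0.9743 0.2247
    outer loop
      vertex 5.131 0.320 0.000
      vertex 9.619 0.393 0.000
      vertex 7.263 7.263 29.954
    endloop
  endfacet
  facet normal 0.5854 -0.7790 0.2247
    outer loop
      vertex 9.619 0.393 0.000
      vertex 13.207 3.089 0.000
      vertex 7.263 7.263 29.954
    endloop
  endfacet
  facet normal 0.9315 -0.2861 0.2247
    outer loop
      vertex 13.207 3.089 0.000
      vertex 14.525 7.380 0.000
      vertex 7.263 7.263 29.954
    endloop
  endfacet
endsolid part

The G0 Z moves step by Δz≈3.744 mm. The G1 loops shrink linearly with z, so the solid tapers from its base footprint up to z≈30. Closing with a flat bottom cap and the tapered top and triangulating gives 18 facets — a regular 10-sided pyramid, base circumscribed radius ≈ 7.26 mm, apex at z ≈ 30 mm.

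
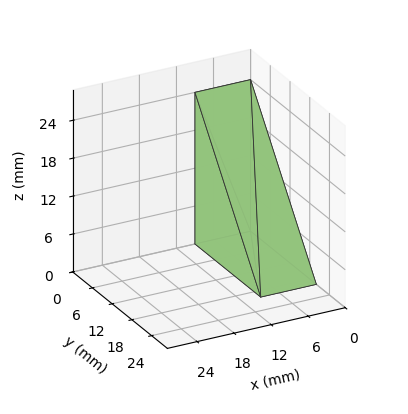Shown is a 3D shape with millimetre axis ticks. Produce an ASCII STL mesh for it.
Reading the render: the shape is a wedge (ramp): 9 × 20 mm base, rising to 24 mm along the y=0 edge and sloping linearly to z=0 at y=20 (dimensions read to the nearest mm from the axis ticks). For the STL, each face is triangulated and given an outward normal.

solid part
  facet normal 0.0000 0.0000 -1.0000
    outer loop
      vertex 9.000 20.000 0.000
      vertex 9.000 0.000 0.000
      vertex 0.000 0.000 0.000
    endloop
  endfacet
  facet normal 0.0000 0.0000 -1.0000
    outer loop
      vertex 0.000 20.000 0.000
      vertex 9.000 20.000 0.000
      vertex 0.000 0.000 0.000
    endloop
  endfacet
  facet normal 0.0000 -1.0000 0.0000
    outer loop
      vertex 0.000 0.000 0.000
      vertex 9.000 0.000 0.000
      vertex 9.000 0.000 24.000
    endloop
  endfacet
  facet normal 0.0000 -1.0000 0.0000
    outer loop
      vertex 0.000 0.000 0.000
      vertex 9.000 0.000 24.000
      vertex 0.000 0.000 24.000
    endloop
  endfacet
  facet normal 0.0000 0.7682 0.6402
    outer loop
      vertex 0.000 0.000 24.000
      vertex 9.000 0.000 24.000
      vertex 9.000 20.000 0.000
    endloop
  endfacet
  facet normal 0.0000 0.7682 0.6402
    outer loop
      vertex 0.000 0.000 24.000
      vertex 9.000 20.000 0.000
      vertex 0.000 20.000 0.000
    endloop
  endfacet
  facet normal -1.0000 0.0000 0.0000
    outer loop
      vertex 0.000 0.000 24.000
      vertex 0.000 20.000 0.000
      vertex 0.000 0.000 0.000
    endloop
  endfacet
  facet normal 1.0000 0.0000 0.0000
    outer loop
      vertex 9.000 0.000 0.000
      vertex 9.000 20.000 0.000
      vertex 9.000 0.000 24.000
    endloop
  endfacet
endsolid part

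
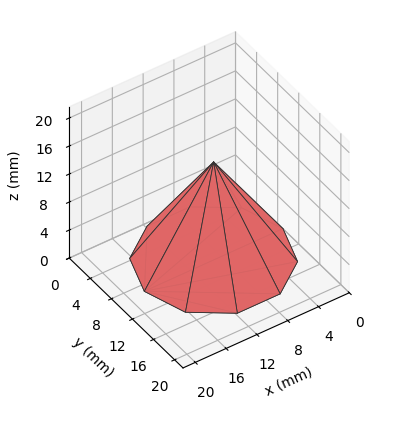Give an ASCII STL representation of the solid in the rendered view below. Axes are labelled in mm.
Reading the render: the shape is a regular 10-sided pyramid, base circumscribed radius ≈ 9 mm, apex at z ≈ 14 mm (dimensions read to the nearest mm from the axis ticks). For the STL, each face is triangulated and given an outward normal.

solid part
  facet normal 0.0000 0.0000 -1.0000
    outer loop
      vertex 11.781 17.560 0.000
      vertex 16.281 14.290 0.000
      vertex 18.000 9.000 0.000
    endloop
  endfacet
  facet normal 0.0000 0.0000 -1.0000
    outer loop
      vertex 6.219 17.560 0.000
      vertex 11.781 17.560 0.000
      vertex 18.000 9.000 0.000
    endloop
  endfacet
  facet normal 0.0000 0.0000 -1.0000
    outer loop
      vertex 1.719 14.290 0.000
      vertex 6.219 17.560 0.000
      vertex 18.000 9.000 0.000
    endloop
  endfacet
  facet normal 0.0000 0.0000 -1.0000
    outer loop
      vertex 0.000 9.000 0.000
      vertex 1.719 14.290 0.000
      vertex 18.000 9.000 0.000
    endloop
  endfacet
  facet normal 0.0000 0.0000 -1.0000
    outer loop
      vertex 1.719 3.710 0.000
      vertex 0.000 9.000 0.000
      vertex 18.000 9.000 0.000
    endloop
  endfacet
  facet normal 0.0000 0.0000 -1.0000
    outer loop
      vertex 6.219 0.440 0.000
      vertex 1.719 3.710 0.000
      vertex 18.000 9.000 0.000
    endloop
  endfacet
  facet normal 0.0000 0.0000 -1.0000
    outer loop
      vertex 11.781 0.440 0.000
      vertex 6.219 0.440 0.000
      vertex 18.000 9.000 0.000
    endloop
  endfacet
  facet normal 0.0000 0.0000 -1.0000
    outer loop
      vertex 16.281 3.710 0.000
      vertex 11.781 0.440 0.000
      vertex 18.000 9.000 0.000
    endloop
  endfacet
  facet normal 0.8114 0.2637 0.5216
    outer loop
      vertex 18.000 9.000 0.000
      vertex 16.281 14.290 0.000
      vertex 9.000 9.000 14.000
    endloop
  endfacet
  facet normal 0.5015 0.6902 0.5216
    outer loop
      vertex 16.281 14.290 0.000
      vertex 11.781 17.560 0.000
      vertex 9.000 9.000 14.000
    endloop
  endfacet
  facet normal 0.0000 0.8532 0.5216
    outer loop
      vertex 11.781 17.560 0.000
      vertex 6.219 17.560 0.000
      vertex 9.000 9.000 14.000
    endloop
  endfacet
  facet normal -0.5015 0.6902 0.5216
    outer loop
      vertex 6.219 17.560 0.000
      vertex 1.719 14.290 0.000
      vertex 9.000 9.000 14.000
    endloop
  endfacet
  facet normal -0.8114 0.2637 0.5216
    outer loop
      vertex 1.719 14.290 0.000
      vertex 0.000 9.000 0.000
      vertex 9.000 9.000 14.000
    endloop
  endfacet
  facet normal -0.8114 -0.2637 0.5216
    outer loop
      vertex 0.000 9.000 0.000
      vertex 1.719 3.710 0.000
      vertex 9.000 9.000 14.000
    endloop
  endfacet
  facet normal -0.5015 -0.6902 0.5216
    outer loop
      vertex 1.719 3.710 0.000
      vertex 6.219 0.440 0.000
      vertex 9.000 9.000 14.000
    endloop
  endfacet
  facet normal 0.0000 -0.8532 0.5216
    outer loop
      vertex 6.219 0.440 0.000
      vertex 11.781 0.440 0.000
      vertex 9.000 9.000 14.000
    endloop
  endfacet
  facet normal 0.5015 -0.6902 0.5216
    outer loop
      vertex 11.781 0.440 0.000
      vertex 16.281 3.710 0.000
      vertex 9.000 9.000 14.000
    endloop
  endfacet
  facet normal 0.8114 -0.2637 0.5216
    outer loop
      vertex 16.281 3.710 0.000
      vertex 18.000 9.000 0.000
      vertex 9.000 9.000 14.000
    endloop
  endfacet
endsolid part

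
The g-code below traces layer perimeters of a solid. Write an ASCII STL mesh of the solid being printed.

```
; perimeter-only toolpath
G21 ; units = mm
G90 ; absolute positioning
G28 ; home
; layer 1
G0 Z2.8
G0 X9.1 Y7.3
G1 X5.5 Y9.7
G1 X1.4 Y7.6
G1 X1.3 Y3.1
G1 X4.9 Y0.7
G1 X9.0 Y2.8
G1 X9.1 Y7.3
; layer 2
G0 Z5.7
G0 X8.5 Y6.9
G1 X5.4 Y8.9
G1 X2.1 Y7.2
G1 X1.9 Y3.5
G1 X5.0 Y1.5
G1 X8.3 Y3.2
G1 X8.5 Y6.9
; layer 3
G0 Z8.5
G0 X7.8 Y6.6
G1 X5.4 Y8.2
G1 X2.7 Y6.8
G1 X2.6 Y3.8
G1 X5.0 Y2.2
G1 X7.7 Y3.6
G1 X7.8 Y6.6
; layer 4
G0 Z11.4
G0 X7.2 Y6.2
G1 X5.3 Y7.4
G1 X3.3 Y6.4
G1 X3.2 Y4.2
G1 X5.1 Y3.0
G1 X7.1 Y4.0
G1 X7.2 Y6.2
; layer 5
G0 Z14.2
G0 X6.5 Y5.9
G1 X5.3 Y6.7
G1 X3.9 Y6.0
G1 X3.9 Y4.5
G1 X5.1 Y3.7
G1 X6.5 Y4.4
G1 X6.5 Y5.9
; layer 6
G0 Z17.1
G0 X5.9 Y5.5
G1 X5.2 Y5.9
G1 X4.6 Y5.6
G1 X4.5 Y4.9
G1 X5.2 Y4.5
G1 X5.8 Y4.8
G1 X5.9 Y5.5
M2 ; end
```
solid part
  facet normal 0.0000 0.0000 -1.0000
    outer loop
      vertex 0.8 8.0 0.0
      vertex 5.5 10.4 0.0
      vertex 9.8 7.6 0.0
    endloop
  endfacet
  facet normal 0.0000 0.0000 -1.0000
    outer loop
      vertex 0.6 2.8 0.0
      vertex 0.8 8.0 0.0
      vertex 9.8 7.6 0.0
    endloop
  endfacet
  facet normal 0.0000 0.0000 -1.0000
    outer loop
      vertex 4.9 0.0 0.0
      vertex 0.6 2.8 0.0
      vertex 9.8 7.6 0.0
    endloop
  endfacet
  facet normal 0.0000 0.0000 -1.0000
    outer loop
      vertex 9.6 2.4 0.0
      vertex 4.9 0.0 0.0
      vertex 9.8 7.6 0.0
    endloop
  endfacet
  facet normal 0.5321 0.8172 0.2216
    outer loop
      vertex 9.8 7.6 0.0
      vertex 5.5 10.4 0.0
      vertex 5.2 5.2 19.9
    endloop
  endfacet
  facet normal -0.4436 0.8687 0.2203
    outer loop
      vertex 5.5 10.4 0.0
      vertex 0.8 8.0 0.0
      vertex 5.2 5.2 19.9
    endloop
  endfacet
  facet normal -0.9746 0.0375 0.2208
    outer loop
      vertex 0.8 8.0 0.0
      vertex 0.6 2.8 0.0
      vertex 5.2 5.2 19.9
    endloop
  endfacet
  facet normal -0.5321 -0.8172 0.2216
    outer loop
      vertex 0.6 2.8 0.0
      vertex 4.9 0.0 0.0
      vertex 5.2 5.2 19.9
    endloop
  endfacet
  facet normal 0.4436 -0.8687 0.2203
    outer loop
      vertex 4.9 0.0 0.0
      vertex 9.6 2.4 0.0
      vertex 5.2 5.2 19.9
    endloop
  endfacet
  facet normal 0.9746 -0.0375 0.2208
    outer loop
      vertex 9.6 2.4 0.0
      vertex 9.8 7.6 0.0
      vertex 5.2 5.2 19.9
    endloop
  endfacet
endsolid part

The G0 Z moves step by Δz≈2.8 mm. The G1 loops shrink linearly with z, so the solid tapers from its base footprint up to z≈19.9. Closing with a flat bottom cap and the tapered top and triangulating gives 10 facets — a regular 6-sided pyramid, base circumscribed radius ≈ 5.2 mm, apex at z ≈ 19.9 mm.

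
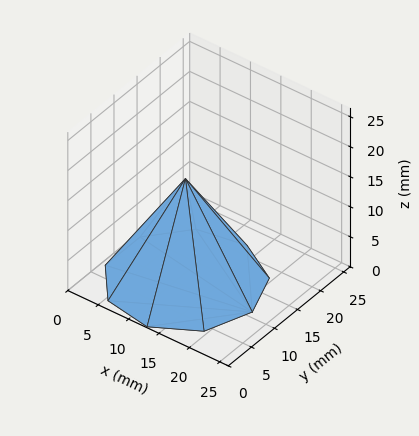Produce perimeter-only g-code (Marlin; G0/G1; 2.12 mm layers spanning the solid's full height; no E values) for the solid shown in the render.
Reading the render: the shape is a regular 9-sided pyramid, base circumscribed radius ≈ 11 mm, apex at z ≈ 17 mm (dimensions read to the nearest mm from the axis ticks). For the g-code, the solid's height is divided into equal slices at the stated Δz and each level perimeter traced with G1 moves after a G0 lift.

; perimeter-only toolpath
G21 ; units = mm
G90 ; absolute positioning
G28 ; home
; layer 1
G0 Z2.12
G0 X20.62 Y11.00
G1 X18.38 Y17.19
G1 X12.67 Y20.48
G1 X6.19 Y19.34
G1 X1.95 Y14.29
G1 X1.95 Y7.71
G1 X6.19 Y2.66
G1 X12.67 Y1.52
G1 X18.38 Y4.81
G1 X20.62 Y11.00
; layer 2
G0 Z4.25
G0 X19.25 Y11.00
G1 X17.32 Y16.30
G1 X12.43 Y19.12
G1 X6.88 Y18.15
G1 X3.25 Y13.82
G1 X3.25 Y8.18
G1 X6.88 Y3.85
G1 X12.43 Y2.88
G1 X17.32 Y5.70
G1 X19.25 Y11.00
; layer 3
G0 Z6.38
G0 X17.88 Y11.00
G1 X16.27 Y15.42
G1 X12.19 Y17.77
G1 X7.56 Y16.96
G1 X4.54 Y13.35
G1 X4.54 Y8.65
G1 X7.56 Y5.04
G1 X12.19 Y4.23
G1 X16.27 Y6.58
G1 X17.88 Y11.00
; layer 4
G0 Z8.50
G0 X16.50 Y11.00
G1 X15.21 Y14.54
G1 X11.96 Y16.41
G1 X8.25 Y15.77
G1 X5.83 Y12.88
G1 X5.83 Y9.12
G1 X8.25 Y6.24
G1 X11.96 Y5.58
G1 X15.21 Y7.46
G1 X16.50 Y11.00
; layer 5
G0 Z10.62
G0 X15.12 Y11.00
G1 X14.16 Y13.65
G1 X11.72 Y15.06
G1 X8.94 Y14.57
G1 X7.12 Y12.41
G1 X7.12 Y9.59
G1 X8.94 Y7.43
G1 X11.72 Y6.94
G1 X14.16 Y8.35
G1 X15.12 Y11.00
; layer 6
G0 Z12.75
G0 X13.75 Y11.00
G1 X13.11 Y12.77
G1 X11.48 Y13.71
G1 X9.62 Y13.38
G1 X8.41 Y11.94
G1 X8.41 Y10.06
G1 X9.62 Y8.62
G1 X11.48 Y8.29
G1 X13.11 Y9.23
G1 X13.75 Y11.00
; layer 7
G0 Z14.88
G0 X12.38 Y11.00
G1 X12.05 Y11.88
G1 X11.24 Y12.35
G1 X10.31 Y12.19
G1 X9.71 Y11.47
G1 X9.71 Y10.53
G1 X10.31 Y9.81
G1 X11.24 Y9.65
G1 X12.05 Y10.12
G1 X12.38 Y11.00
M2 ; end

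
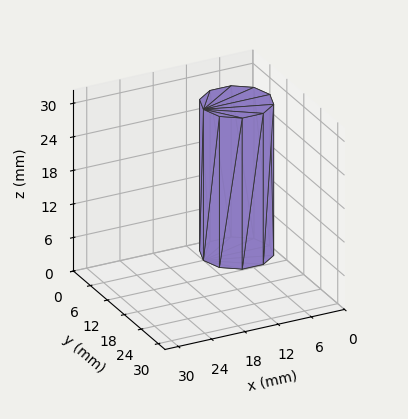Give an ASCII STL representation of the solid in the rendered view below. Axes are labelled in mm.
Reading the render: the shape is a regular 10-sided prism (a cylinder approximated with 10 flat sides), circumscribed radius ≈ 6 mm, height ≈ 27 mm (dimensions read to the nearest mm from the axis ticks). For the STL, each face is triangulated and given an outward normal.

solid part
  facet normal 0.0000 0.0000 -1.0000
    outer loop
      vertex 7.9 11.7 0.0
      vertex 10.9 9.5 0.0
      vertex 12.0 6.0 0.0
    endloop
  endfacet
  facet normal 0.0000 0.0000 -1.0000
    outer loop
      vertex 4.1 11.7 0.0
      vertex 7.9 11.7 0.0
      vertex 12.0 6.0 0.0
    endloop
  endfacet
  facet normal 0.0000 0.0000 -1.0000
    outer loop
      vertex 1.1 9.5 0.0
      vertex 4.1 11.7 0.0
      vertex 12.0 6.0 0.0
    endloop
  endfacet
  facet normal 0.0000 0.0000 -1.0000
    outer loop
      vertex 0.0 6.0 0.0
      vertex 1.1 9.5 0.0
      vertex 12.0 6.0 0.0
    endloop
  endfacet
  facet normal 0.0000 0.0000 -1.0000
    outer loop
      vertex 1.1 2.5 0.0
      vertex 0.0 6.0 0.0
      vertex 12.0 6.0 0.0
    endloop
  endfacet
  facet normal 0.0000 0.0000 -1.0000
    outer loop
      vertex 4.1 0.3 0.0
      vertex 1.1 2.5 0.0
      vertex 12.0 6.0 0.0
    endloop
  endfacet
  facet normal 0.0000 0.0000 -1.0000
    outer loop
      vertex 7.9 0.3 0.0
      vertex 4.1 0.3 0.0
      vertex 12.0 6.0 0.0
    endloop
  endfacet
  facet normal 0.0000 0.0000 -1.0000
    outer loop
      vertex 10.9 2.5 0.0
      vertex 7.9 0.3 0.0
      vertex 12.0 6.0 0.0
    endloop
  endfacet
  facet normal 0.0000 0.0000 1.0000
    outer loop
      vertex 12.0 6.0 27.0
      vertex 10.9 9.5 27.0
      vertex 7.9 11.7 27.0
    endloop
  endfacet
  facet normal 0.0000 0.0000 1.0000
    outer loop
      vertex 12.0 6.0 27.0
      vertex 7.9 11.7 27.0
      vertex 4.1 11.7 27.0
    endloop
  endfacet
  facet normal 0.0000 0.0000 1.0000
    outer loop
      vertex 12.0 6.0 27.0
      vertex 4.1 11.7 27.0
      vertex 1.1 9.5 27.0
    endloop
  endfacet
  facet normal 0.0000 0.0000 1.0000
    outer loop
      vertex 12.0 6.0 27.0
      vertex 1.1 9.5 27.0
      vertex 0.0 6.0 27.0
    endloop
  endfacet
  facet normal 0.0000 0.0000 1.0000
    outer loop
      vertex 12.0 6.0 27.0
      vertex 0.0 6.0 27.0
      vertex 1.1 2.5 27.0
    endloop
  endfacet
  facet normal 0.0000 0.0000 1.0000
    outer loop
      vertex 12.0 6.0 27.0
      vertex 1.1 2.5 27.0
      vertex 4.1 0.3 27.0
    endloop
  endfacet
  facet normal 0.0000 0.0000 1.0000
    outer loop
      vertex 12.0 6.0 27.0
      vertex 4.1 0.3 27.0
      vertex 7.9 0.3 27.0
    endloop
  endfacet
  facet normal 0.0000 0.0000 1.0000
    outer loop
      vertex 12.0 6.0 27.0
      vertex 7.9 0.3 27.0
      vertex 10.9 2.5 27.0
    endloop
  endfacet
  facet normal 0.9540 0.2998 0.0000
    outer loop
      vertex 12.0 6.0 0.0
      vertex 10.9 9.5 0.0
      vertex 10.9 9.5 27.0
    endloop
  endfacet
  facet normal 0.9540 0.2998 0.0000
    outer loop
      vertex 12.0 6.0 0.0
      vertex 10.9 9.5 27.0
      vertex 12.0 6.0 27.0
    endloop
  endfacet
  facet normal 0.5914 0.8064 0.0000
    outer loop
      vertex 10.9 9.5 0.0
      vertex 7.9 11.7 0.0
      vertex 7.9 11.7 27.0
    endloop
  endfacet
  facet normal 0.5914 0.8064 0.0000
    outer loop
      vertex 10.9 9.5 0.0
      vertex 7.9 11.7 27.0
      vertex 10.9 9.5 27.0
    endloop
  endfacet
  facet normal 0.0000 1.0000 0.0000
    outer loop
      vertex 7.9 11.7 0.0
      vertex 4.1 11.7 0.0
      vertex 4.1 11.7 27.0
    endloop
  endfacet
  facet normal 0.0000 1.0000 0.0000
    outer loop
      vertex 7.9 11.7 0.0
      vertex 4.1 11.7 27.0
      vertex 7.9 11.7 27.0
    endloop
  endfacet
  facet normal -0.5914 0.8064 0.0000
    outer loop
      vertex 4.1 11.7 0.0
      vertex 1.1 9.5 0.0
      vertex 1.1 9.5 27.0
    endloop
  endfacet
  facet normal -0.5914 0.8064 0.0000
    outer loop
      vertex 4.1 11.7 0.0
      vertex 1.1 9.5 27.0
      vertex 4.1 11.7 27.0
    endloop
  endfacet
  facet normal -0.9540 0.2998 0.0000
    outer loop
      vertex 1.1 9.5 0.0
      vertex 0.0 6.0 0.0
      vertex 0.0 6.0 27.0
    endloop
  endfacet
  facet normal -0.9540 0.2998 0.0000
    outer loop
      vertex 1.1 9.5 0.0
      vertex 0.0 6.0 27.0
      vertex 1.1 9.5 27.0
    endloop
  endfacet
  facet normal -0.9540 -0.2998 0.0000
    outer loop
      vertex 0.0 6.0 0.0
      vertex 1.1 2.5 0.0
      vertex 1.1 2.5 27.0
    endloop
  endfacet
  facet normal -0.9540 -0.2998 0.0000
    outer loop
      vertex 0.0 6.0 0.0
      vertex 1.1 2.5 27.0
      vertex 0.0 6.0 27.0
    endloop
  endfacet
  facet normal -0.5914 -0.8064 0.0000
    outer loop
      vertex 1.1 2.5 0.0
      vertex 4.1 0.3 0.0
      vertex 4.1 0.3 27.0
    endloop
  endfacet
  facet normal -0.5914 -0.8064 0.0000
    outer loop
      vertex 1.1 2.5 0.0
      vertex 4.1 0.3 27.0
      vertex 1.1 2.5 27.0
    endloop
  endfacet
  facet normal 0.0000 -1.0000 0.0000
    outer loop
      vertex 4.1 0.3 0.0
      vertex 7.9 0.3 0.0
      vertex 7.9 0.3 27.0
    endloop
  endfacet
  facet normal 0.0000 -1.0000 0.0000
    outer loop
      vertex 4.1 0.3 0.0
      vertex 7.9 0.3 27.0
      vertex 4.1 0.3 27.0
    endloop
  endfacet
  facet normal 0.5914 -0.8064 0.0000
    outer loop
      vertex 7.9 0.3 0.0
      vertex 10.9 2.5 0.0
      vertex 10.9 2.5 27.0
    endloop
  endfacet
  facet normal 0.5914 -0.8064 0.0000
    outer loop
      vertex 7.9 0.3 0.0
      vertex 10.9 2.5 27.0
      vertex 7.9 0.3 27.0
    endloop
  endfacet
  facet normal 0.9540 -0.2998 0.0000
    outer loop
      vertex 10.9 2.5 0.0
      vertex 12.0 6.0 0.0
      vertex 12.0 6.0 27.0
    endloop
  endfacet
  facet normal 0.9540 -0.2998 0.0000
    outer loop
      vertex 10.9 2.5 0.0
      vertex 12.0 6.0 27.0
      vertex 10.9 2.5 27.0
    endloop
  endfacet
endsolid part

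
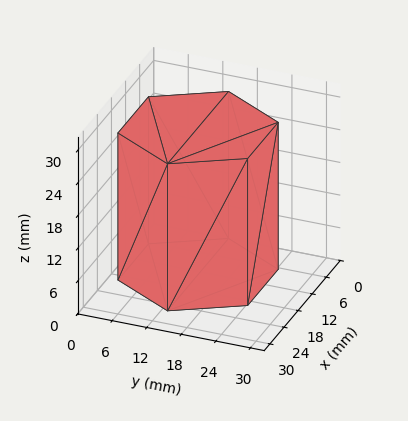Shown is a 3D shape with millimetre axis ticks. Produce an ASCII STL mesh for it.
Reading the render: the shape is a regular 6-sided prism (a cylinder approximated with 6 flat sides), circumscribed radius ≈ 13 mm, height ≈ 27 mm (dimensions read to the nearest mm from the axis ticks). For the STL, each face is triangulated and given an outward normal.

solid part
  facet normal 0.0000 0.0000 -1.0000
    outer loop
      vertex 6.500 24.258 0.000
      vertex 19.500 24.258 0.000
      vertex 26.000 13.000 0.000
    endloop
  endfacet
  facet normal 0.0000 0.0000 -1.0000
    outer loop
      vertex 0.000 13.000 0.000
      vertex 6.500 24.258 0.000
      vertex 26.000 13.000 0.000
    endloop
  endfacet
  facet normal 0.0000 0.0000 -1.0000
    outer loop
      vertex 6.500 1.742 0.000
      vertex 0.000 13.000 0.000
      vertex 26.000 13.000 0.000
    endloop
  endfacet
  facet normal 0.0000 0.0000 -1.0000
    outer loop
      vertex 19.500 1.742 0.000
      vertex 6.500 1.742 0.000
      vertex 26.000 13.000 0.000
    endloop
  endfacet
  facet normal 0.0000 0.0000 1.0000
    outer loop
      vertex 26.000 13.000 27.000
      vertex 19.500 24.258 27.000
      vertex 6.500 24.258 27.000
    endloop
  endfacet
  facet normal 0.0000 0.0000 1.0000
    outer loop
      vertex 26.000 13.000 27.000
      vertex 6.500 24.258 27.000
      vertex 0.000 13.000 27.000
    endloop
  endfacet
  facet normal 0.0000 0.0000 1.0000
    outer loop
      vertex 26.000 13.000 27.000
      vertex 0.000 13.000 27.000
      vertex 6.500 1.742 27.000
    endloop
  endfacet
  facet normal 0.0000 0.0000 1.0000
    outer loop
      vertex 26.000 13.000 27.000
      vertex 6.500 1.742 27.000
      vertex 19.500 1.742 27.000
    endloop
  endfacet
  facet normal 0.8660 0.5000 0.0000
    outer loop
      vertex 26.000 13.000 0.000
      vertex 19.500 24.258 0.000
      vertex 19.500 24.258 27.000
    endloop
  endfacet
  facet normal 0.8660 0.5000 0.0000
    outer loop
      vertex 26.000 13.000 0.000
      vertex 19.500 24.258 27.000
      vertex 26.000 13.000 27.000
    endloop
  endfacet
  facet normal 0.0000 1.0000 0.0000
    outer loop
      vertex 19.500 24.258 0.000
      vertex 6.500 24.258 0.000
      vertex 6.500 24.258 27.000
    endloop
  endfacet
  facet normal 0.0000 1.0000 0.0000
    outer loop
      vertex 19.500 24.258 0.000
      vertex 6.500 24.258 27.000
      vertex 19.500 24.258 27.000
    endloop
  endfacet
  facet normal -0.8660 0.5000 0.0000
    outer loop
      vertex 6.500 24.258 0.000
      vertex 0.000 13.000 0.000
      vertex 0.000 13.000 27.000
    endloop
  endfacet
  facet normal -0.8660 0.5000 0.0000
    outer loop
      vertex 6.500 24.258 0.000
      vertex 0.000 13.000 27.000
      vertex 6.500 24.258 27.000
    endloop
  endfacet
  facet normal -0.8660 -0.5000 0.0000
    outer loop
      vertex 0.000 13.000 0.000
      vertex 6.500 1.742 0.000
      vertex 6.500 1.742 27.000
    endloop
  endfacet
  facet normal -0.8660 -0.5000 0.0000
    outer loop
      vertex 0.000 13.000 0.000
      vertex 6.500 1.742 27.000
      vertex 0.000 13.000 27.000
    endloop
  endfacet
  facet normal 0.0000 -1.0000 0.0000
    outer loop
      vertex 6.500 1.742 0.000
      vertex 19.500 1.742 0.000
      vertex 19.500 1.742 27.000
    endloop
  endfacet
  facet normal 0.0000 -1.0000 0.0000
    outer loop
      vertex 6.500 1.742 0.000
      vertex 19.500 1.742 27.000
      vertex 6.500 1.742 27.000
    endloop
  endfacet
  facet normal 0.8660 -0.5000 0.0000
    outer loop
      vertex 19.500 1.742 0.000
      vertex 26.000 13.000 0.000
      vertex 26.000 13.000 27.000
    endloop
  endfacet
  facet normal 0.8660 -0.5000 0.0000
    outer loop
      vertex 19.500 1.742 0.000
      vertex 26.000 13.000 27.000
      vertex 19.500 1.742 27.000
    endloop
  endfacet
endsolid part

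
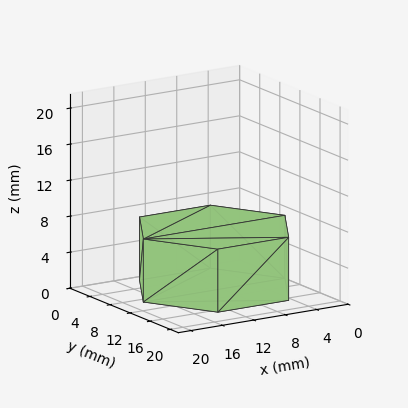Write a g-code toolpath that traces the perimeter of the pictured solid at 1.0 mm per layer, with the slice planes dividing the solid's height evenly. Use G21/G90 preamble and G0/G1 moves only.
Reading the render: the shape is a regular 6-sided prism (a cylinder approximated with 6 flat sides), circumscribed radius ≈ 9 mm, height ≈ 7 mm (dimensions read to the nearest mm from the axis ticks). For the g-code, the solid's height is divided into equal slices at the stated Δz and each level perimeter traced with G1 moves after a G0 lift.

; perimeter-only toolpath
G21 ; units = mm
G90 ; absolute positioning
G28 ; home
; layer 1
G0 Z1.0
G0 X18.0 Y9.0
G1 X13.5 Y16.8
G1 X4.5 Y16.8
G1 X0.0 Y9.0
G1 X4.5 Y1.2
G1 X13.5 Y1.2
G1 X18.0 Y9.0
; layer 2
G0 Z2.0
G0 X18.0 Y9.0
G1 X13.5 Y16.8
G1 X4.5 Y16.8
G1 X0.0 Y9.0
G1 X4.5 Y1.2
G1 X13.5 Y1.2
G1 X18.0 Y9.0
; layer 3
G0 Z3.0
G0 X18.0 Y9.0
G1 X13.5 Y16.8
G1 X4.5 Y16.8
G1 X0.0 Y9.0
G1 X4.5 Y1.2
G1 X13.5 Y1.2
G1 X18.0 Y9.0
; layer 4
G0 Z4.0
G0 X18.0 Y9.0
G1 X13.5 Y16.8
G1 X4.5 Y16.8
G1 X0.0 Y9.0
G1 X4.5 Y1.2
G1 X13.5 Y1.2
G1 X18.0 Y9.0
; layer 5
G0 Z5.0
G0 X18.0 Y9.0
G1 X13.5 Y16.8
G1 X4.5 Y16.8
G1 X0.0 Y9.0
G1 X4.5 Y1.2
G1 X13.5 Y1.2
G1 X18.0 Y9.0
; layer 6
G0 Z6.0
G0 X18.0 Y9.0
G1 X13.5 Y16.8
G1 X4.5 Y16.8
G1 X0.0 Y9.0
G1 X4.5 Y1.2
G1 X13.5 Y1.2
G1 X18.0 Y9.0
; layer 7
G0 Z7.0
G0 X18.0 Y9.0
G1 X13.5 Y16.8
G1 X4.5 Y16.8
G1 X0.0 Y9.0
G1 X4.5 Y1.2
G1 X13.5 Y1.2
G1 X18.0 Y9.0
M2 ; end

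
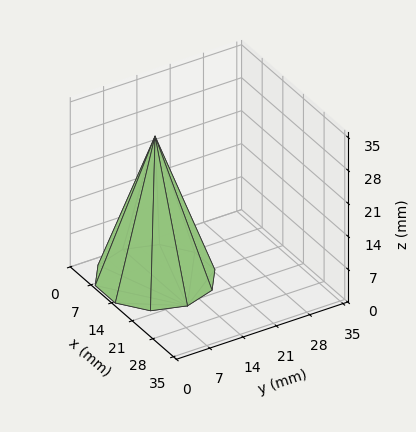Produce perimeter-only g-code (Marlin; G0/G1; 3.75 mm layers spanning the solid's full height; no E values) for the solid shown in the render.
Reading the render: the shape is a regular 10-sided pyramid, base circumscribed radius ≈ 11 mm, apex at z ≈ 30 mm (dimensions read to the nearest mm from the axis ticks). For the g-code, the solid's height is divided into equal slices at the stated Δz and each level perimeter traced with G1 moves after a G0 lift.

; perimeter-only toolpath
G21 ; units = mm
G90 ; absolute positioning
G28 ; home
; layer 1
G0 Z3.75
G0 X20.62 Y11.00
G1 X18.79 Y16.66
G1 X13.97 Y20.15
G1 X8.02 Y20.15
G1 X3.21 Y16.66
G1 X1.38 Y11.00
G1 X3.21 Y5.34
G1 X8.02 Y1.85
G1 X13.97 Y1.85
G1 X18.79 Y5.34
G1 X20.62 Y11.00
; layer 2
G0 Z7.50
G0 X19.25 Y11.00
G1 X17.67 Y15.85
G1 X13.55 Y18.84
G1 X8.45 Y18.84
G1 X4.33 Y15.85
G1 X2.75 Y11.00
G1 X4.33 Y6.15
G1 X8.45 Y3.16
G1 X13.55 Y3.16
G1 X17.67 Y6.15
G1 X19.25 Y11.00
; layer 3
G0 Z11.25
G0 X17.88 Y11.00
G1 X16.56 Y15.04
G1 X13.12 Y17.54
G1 X8.88 Y17.54
G1 X5.44 Y15.04
G1 X4.12 Y11.00
G1 X5.44 Y6.96
G1 X8.88 Y4.46
G1 X13.12 Y4.46
G1 X16.56 Y6.96
G1 X17.88 Y11.00
; layer 4
G0 Z15.00
G0 X16.50 Y11.00
G1 X15.45 Y14.23
G1 X12.70 Y16.23
G1 X9.30 Y16.23
G1 X6.55 Y14.23
G1 X5.50 Y11.00
G1 X6.55 Y7.77
G1 X9.30 Y5.77
G1 X12.70 Y5.77
G1 X15.45 Y7.77
G1 X16.50 Y11.00
; layer 5
G0 Z18.75
G0 X15.12 Y11.00
G1 X14.34 Y13.43
G1 X12.28 Y14.92
G1 X9.72 Y14.92
G1 X7.66 Y13.43
G1 X6.88 Y11.00
G1 X7.66 Y8.57
G1 X9.72 Y7.08
G1 X12.28 Y7.08
G1 X14.34 Y8.57
G1 X15.12 Y11.00
; layer 6
G0 Z22.50
G0 X13.75 Y11.00
G1 X13.22 Y12.62
G1 X11.85 Y13.62
G1 X10.15 Y13.62
G1 X8.78 Y12.62
G1 X8.25 Y11.00
G1 X8.78 Y9.38
G1 X10.15 Y8.38
G1 X11.85 Y8.38
G1 X13.22 Y9.38
G1 X13.75 Y11.00
; layer 7
G0 Z26.25
G0 X12.38 Y11.00
G1 X12.11 Y11.81
G1 X11.43 Y12.31
G1 X10.57 Y12.31
G1 X9.89 Y11.81
G1 X9.62 Y11.00
G1 X9.89 Y10.19
G1 X10.57 Y9.69
G1 X11.43 Y9.69
G1 X12.11 Y10.19
G1 X12.38 Y11.00
M2 ; end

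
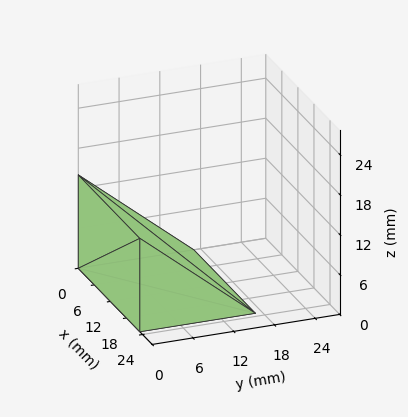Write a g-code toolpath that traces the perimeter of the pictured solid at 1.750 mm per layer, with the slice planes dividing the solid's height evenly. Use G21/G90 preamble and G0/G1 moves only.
Reading the render: the shape is a wedge (ramp): 23 × 17 mm base, rising to 14 mm along the y=0 edge and sloping linearly to z=0 at y=17 (dimensions read to the nearest mm from the axis ticks). For the g-code, the solid's height is divided into equal slices at the stated Δz and each level perimeter traced with G1 moves after a G0 lift.

; perimeter-only toolpath
G21 ; units = mm
G90 ; absolute positioning
G28 ; home
; layer 1
G0 Z1.750
G0 X0.000 Y0.000
G1 X23.000 Y0.000
G1 X23.000 Y14.875
G1 X0.000 Y14.875
G1 X0.000 Y0.000
; layer 2
G0 Z3.500
G0 X0.000 Y0.000
G1 X23.000 Y0.000
G1 X23.000 Y12.750
G1 X0.000 Y12.750
G1 X0.000 Y0.000
; layer 3
G0 Z5.250
G0 X0.000 Y0.000
G1 X23.000 Y0.000
G1 X23.000 Y10.625
G1 X0.000 Y10.625
G1 X0.000 Y0.000
; layer 4
G0 Z7.000
G0 X0.000 Y0.000
G1 X23.000 Y0.000
G1 X23.000 Y8.500
G1 X0.000 Y8.500
G1 X0.000 Y0.000
; layer 5
G0 Z8.750
G0 X0.000 Y0.000
G1 X23.000 Y0.000
G1 X23.000 Y6.375
G1 X0.000 Y6.375
G1 X0.000 Y0.000
; layer 6
G0 Z10.500
G0 X0.000 Y0.000
G1 X23.000 Y0.000
G1 X23.000 Y4.250
G1 X0.000 Y4.250
G1 X0.000 Y0.000
; layer 7
G0 Z12.250
G0 X0.000 Y0.000
G1 X23.000 Y0.000
G1 X23.000 Y2.125
G1 X0.000 Y2.125
G1 X0.000 Y0.000
M2 ; end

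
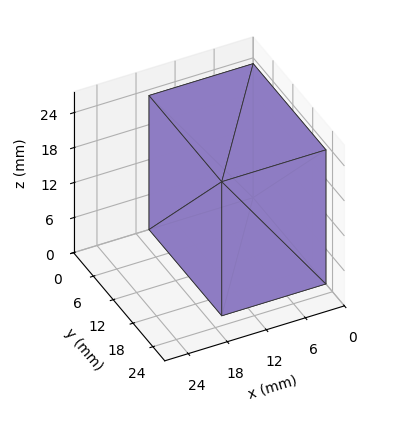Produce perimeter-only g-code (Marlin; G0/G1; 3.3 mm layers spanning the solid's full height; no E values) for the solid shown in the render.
Reading the render: the shape is a rectangular box, roughly 16 × 22 mm footprint and 23 mm tall (dimensions read to the nearest mm from the axis ticks). For the g-code, the solid's height is divided into equal slices at the stated Δz and each level perimeter traced with G1 moves after a G0 lift.

; perimeter-only toolpath
G21 ; units = mm
G90 ; absolute positioning
G28 ; home
; layer 1
G0 Z3.3
G0 X0.0 Y0.0
G1 X16.0 Y0.0
G1 X16.0 Y22.0
G1 X0.0 Y22.0
G1 X0.0 Y0.0
; layer 2
G0 Z6.6
G0 X0.0 Y0.0
G1 X16.0 Y0.0
G1 X16.0 Y22.0
G1 X0.0 Y22.0
G1 X0.0 Y0.0
; layer 3
G0 Z9.9
G0 X0.0 Y0.0
G1 X16.0 Y0.0
G1 X16.0 Y22.0
G1 X0.0 Y22.0
G1 X0.0 Y0.0
; layer 4
G0 Z13.1
G0 X0.0 Y0.0
G1 X16.0 Y0.0
G1 X16.0 Y22.0
G1 X0.0 Y22.0
G1 X0.0 Y0.0
; layer 5
G0 Z16.4
G0 X0.0 Y0.0
G1 X16.0 Y0.0
G1 X16.0 Y22.0
G1 X0.0 Y22.0
G1 X0.0 Y0.0
; layer 6
G0 Z19.7
G0 X0.0 Y0.0
G1 X16.0 Y0.0
G1 X16.0 Y22.0
G1 X0.0 Y22.0
G1 X0.0 Y0.0
; layer 7
G0 Z23.0
G0 X0.0 Y0.0
G1 X16.0 Y0.0
G1 X16.0 Y22.0
G1 X0.0 Y22.0
G1 X0.0 Y0.0
M2 ; end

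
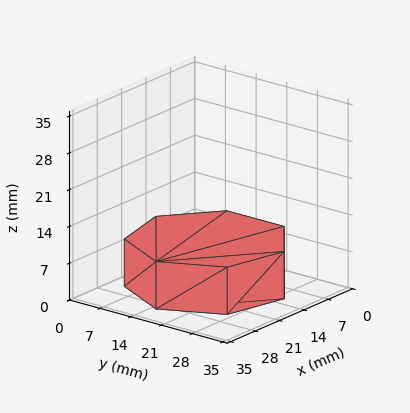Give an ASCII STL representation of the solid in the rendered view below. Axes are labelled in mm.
Reading the render: the shape is a regular 7-sided prism (a cylinder approximated with 7 flat sides), circumscribed radius ≈ 15 mm, height ≈ 9 mm (dimensions read to the nearest mm from the axis ticks). For the STL, each face is triangulated and given an outward normal.

solid part
  facet normal 0.0000 0.0000 -1.0000
    outer loop
      vertex 11.662 29.624 0.000
      vertex 24.352 26.727 0.000
      vertex 30.000 15.000 0.000
    endloop
  endfacet
  facet normal 0.0000 0.0000 -1.0000
    outer loop
      vertex 1.485 21.508 0.000
      vertex 11.662 29.624 0.000
      vertex 30.000 15.000 0.000
    endloop
  endfacet
  facet normal 0.0000 0.0000 -1.0000
    outer loop
      vertex 1.485 8.492 0.000
      vertex 1.485 21.508 0.000
      vertex 30.000 15.000 0.000
    endloop
  endfacet
  facet normal 0.0000 0.0000 -1.0000
    outer loop
      vertex 11.662 0.376 0.000
      vertex 1.485 8.492 0.000
      vertex 30.000 15.000 0.000
    endloop
  endfacet
  facet normal 0.0000 0.0000 -1.0000
    outer loop
      vertex 24.352 3.273 0.000
      vertex 11.662 0.376 0.000
      vertex 30.000 15.000 0.000
    endloop
  endfacet
  facet normal 0.0000 0.0000 1.0000
    outer loop
      vertex 30.000 15.000 9.000
      vertex 24.352 26.727 9.000
      vertex 11.662 29.624 9.000
    endloop
  endfacet
  facet normal 0.0000 0.0000 1.0000
    outer loop
      vertex 30.000 15.000 9.000
      vertex 11.662 29.624 9.000
      vertex 1.485 21.508 9.000
    endloop
  endfacet
  facet normal 0.0000 0.0000 1.0000
    outer loop
      vertex 30.000 15.000 9.000
      vertex 1.485 21.508 9.000
      vertex 1.485 8.492 9.000
    endloop
  endfacet
  facet normal 0.0000 0.0000 1.0000
    outer loop
      vertex 30.000 15.000 9.000
      vertex 1.485 8.492 9.000
      vertex 11.662 0.376 9.000
    endloop
  endfacet
  facet normal 0.0000 0.0000 1.0000
    outer loop
      vertex 30.000 15.000 9.000
      vertex 11.662 0.376 9.000
      vertex 24.352 3.273 9.000
    endloop
  endfacet
  facet normal 0.9010 0.4339 0.0000
    outer loop
      vertex 30.000 15.000 0.000
      vertex 24.352 26.727 0.000
      vertex 24.352 26.727 9.000
    endloop
  endfacet
  facet normal 0.9010 0.4339 0.0000
    outer loop
      vertex 30.000 15.000 0.000
      vertex 24.352 26.727 9.000
      vertex 30.000 15.000 9.000
    endloop
  endfacet
  facet normal 0.2226 0.9749 0.0000
    outer loop
      vertex 24.352 26.727 0.000
      vertex 11.662 29.624 0.000
      vertex 11.662 29.624 9.000
    endloop
  endfacet
  facet normal 0.2226 0.9749 0.0000
    outer loop
      vertex 24.352 26.727 0.000
      vertex 11.662 29.624 9.000
      vertex 24.352 26.727 9.000
    endloop
  endfacet
  facet normal -0.6235 0.7818 0.0000
    outer loop
      vertex 11.662 29.624 0.000
      vertex 1.485 21.508 0.000
      vertex 1.485 21.508 9.000
    endloop
  endfacet
  facet normal -0.6235 0.7818 0.0000
    outer loop
      vertex 11.662 29.624 0.000
      vertex 1.485 21.508 9.000
      vertex 11.662 29.624 9.000
    endloop
  endfacet
  facet normal -1.0000 0.0000 0.0000
    outer loop
      vertex 1.485 21.508 0.000
      vertex 1.485 8.492 0.000
      vertex 1.485 8.492 9.000
    endloop
  endfacet
  facet normal -1.0000 0.0000 0.0000
    outer loop
      vertex 1.485 21.508 0.000
      vertex 1.485 8.492 9.000
      vertex 1.485 21.508 9.000
    endloop
  endfacet
  facet normal -0.6235 -0.7818 0.0000
    outer loop
      vertex 1.485 8.492 0.000
      vertex 11.662 0.376 0.000
      vertex 11.662 0.376 9.000
    endloop
  endfacet
  facet normal -0.6235 -0.7818 0.0000
    outer loop
      vertex 1.485 8.492 0.000
      vertex 11.662 0.376 9.000
      vertex 1.485 8.492 9.000
    endloop
  endfacet
  facet normal 0.2226 -0.9749 0.0000
    outer loop
      vertex 11.662 0.376 0.000
      vertex 24.352 3.273 0.000
      vertex 24.352 3.273 9.000
    endloop
  endfacet
  facet normal 0.2226 -0.9749 0.0000
    outer loop
      vertex 11.662 0.376 0.000
      vertex 24.352 3.273 9.000
      vertex 11.662 0.376 9.000
    endloop
  endfacet
  facet normal 0.9010 -0.4339 0.0000
    outer loop
      vertex 24.352 3.273 0.000
      vertex 30.000 15.000 0.000
      vertex 30.000 15.000 9.000
    endloop
  endfacet
  facet normal 0.9010 -0.4339 0.0000
    outer loop
      vertex 24.352 3.273 0.000
      vertex 30.000 15.000 9.000
      vertex 24.352 3.273 9.000
    endloop
  endfacet
endsolid part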